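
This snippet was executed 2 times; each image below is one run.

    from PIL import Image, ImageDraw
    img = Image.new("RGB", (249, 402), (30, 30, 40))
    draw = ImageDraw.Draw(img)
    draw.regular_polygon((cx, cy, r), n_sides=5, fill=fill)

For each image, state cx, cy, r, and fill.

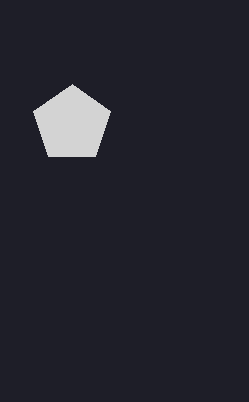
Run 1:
cx = 72; cy = 124; r = 40; fill = 'lightgray'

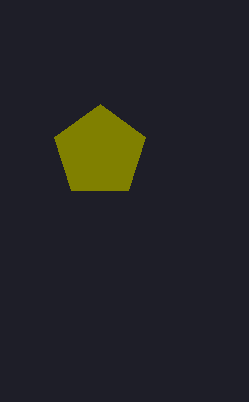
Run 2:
cx = 100, cy = 152, r = 48, fill = 'olive'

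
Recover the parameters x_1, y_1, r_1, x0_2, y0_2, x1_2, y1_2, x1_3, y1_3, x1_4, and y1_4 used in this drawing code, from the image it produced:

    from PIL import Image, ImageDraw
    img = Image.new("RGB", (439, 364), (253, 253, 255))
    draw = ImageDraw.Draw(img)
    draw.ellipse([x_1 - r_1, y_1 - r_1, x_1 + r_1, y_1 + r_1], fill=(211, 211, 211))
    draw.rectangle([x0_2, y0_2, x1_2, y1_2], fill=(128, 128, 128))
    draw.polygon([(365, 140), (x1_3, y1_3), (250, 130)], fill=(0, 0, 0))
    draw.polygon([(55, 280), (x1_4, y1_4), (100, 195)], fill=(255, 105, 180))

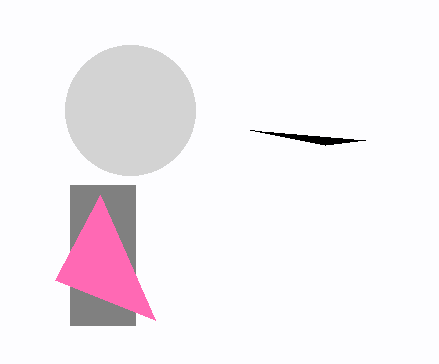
x_1 = 130
y_1 = 110
r_1 = 65
x0_2 = 70
y0_2 = 185
x1_2 = 135
y1_2 = 325
x1_3 = 325
y1_3 = 145
x1_4 = 155
y1_4 = 320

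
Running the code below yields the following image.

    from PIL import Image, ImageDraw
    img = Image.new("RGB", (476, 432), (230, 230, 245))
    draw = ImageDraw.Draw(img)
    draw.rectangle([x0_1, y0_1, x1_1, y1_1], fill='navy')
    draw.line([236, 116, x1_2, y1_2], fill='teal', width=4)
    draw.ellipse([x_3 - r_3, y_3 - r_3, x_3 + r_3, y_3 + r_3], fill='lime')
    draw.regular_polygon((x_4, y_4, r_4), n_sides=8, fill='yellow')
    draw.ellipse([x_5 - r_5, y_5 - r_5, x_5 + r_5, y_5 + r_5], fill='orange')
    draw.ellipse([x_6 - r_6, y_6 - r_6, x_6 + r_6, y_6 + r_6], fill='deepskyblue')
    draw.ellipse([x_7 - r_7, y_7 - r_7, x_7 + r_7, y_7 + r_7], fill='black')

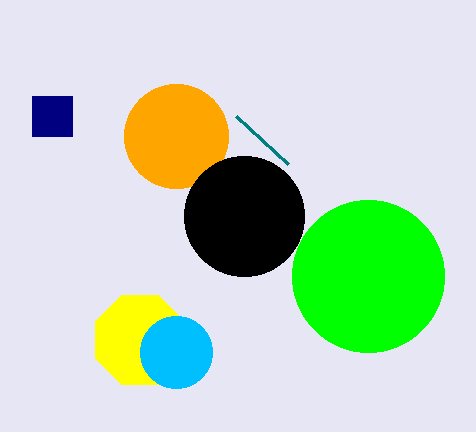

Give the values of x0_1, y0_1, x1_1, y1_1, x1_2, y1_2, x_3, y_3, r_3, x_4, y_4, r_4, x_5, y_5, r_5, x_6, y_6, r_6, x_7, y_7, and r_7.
x0_1 = 32, y0_1 = 96, x1_1 = 72, y1_1 = 136, x1_2 = 288, y1_2 = 164, x_3 = 368, y_3 = 276, r_3 = 76, x_4 = 140, y_4 = 340, r_4 = 48, x_5 = 176, y_5 = 136, r_5 = 52, x_6 = 176, y_6 = 352, r_6 = 36, x_7 = 244, y_7 = 216, r_7 = 60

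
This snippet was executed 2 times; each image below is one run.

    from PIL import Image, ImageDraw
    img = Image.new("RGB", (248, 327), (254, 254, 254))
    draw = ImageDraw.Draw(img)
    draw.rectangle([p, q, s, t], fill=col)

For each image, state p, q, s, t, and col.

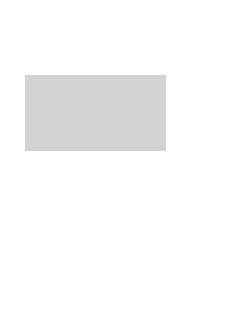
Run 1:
p = 25; q = 75; s = 165; t = 150; col = 'lightgray'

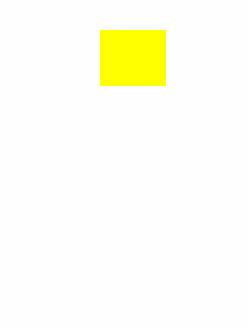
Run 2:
p = 100
q = 30
s = 165
t = 85
col = 'yellow'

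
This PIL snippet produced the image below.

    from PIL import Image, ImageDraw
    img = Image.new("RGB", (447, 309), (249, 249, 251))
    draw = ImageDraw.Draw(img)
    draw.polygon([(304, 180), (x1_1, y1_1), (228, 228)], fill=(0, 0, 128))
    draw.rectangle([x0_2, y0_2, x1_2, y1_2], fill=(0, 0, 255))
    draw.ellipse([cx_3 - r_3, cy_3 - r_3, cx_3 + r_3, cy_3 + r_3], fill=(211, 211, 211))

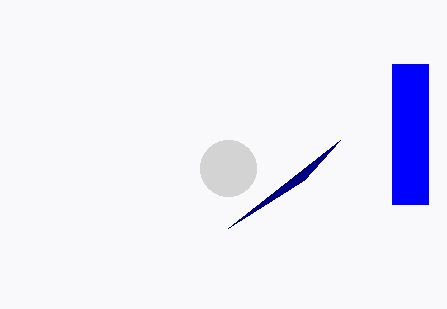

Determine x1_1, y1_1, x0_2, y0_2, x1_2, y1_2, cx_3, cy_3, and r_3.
x1_1 = 340; y1_1 = 140; x0_2 = 392; y0_2 = 64; x1_2 = 428; y1_2 = 204; cx_3 = 228; cy_3 = 168; r_3 = 28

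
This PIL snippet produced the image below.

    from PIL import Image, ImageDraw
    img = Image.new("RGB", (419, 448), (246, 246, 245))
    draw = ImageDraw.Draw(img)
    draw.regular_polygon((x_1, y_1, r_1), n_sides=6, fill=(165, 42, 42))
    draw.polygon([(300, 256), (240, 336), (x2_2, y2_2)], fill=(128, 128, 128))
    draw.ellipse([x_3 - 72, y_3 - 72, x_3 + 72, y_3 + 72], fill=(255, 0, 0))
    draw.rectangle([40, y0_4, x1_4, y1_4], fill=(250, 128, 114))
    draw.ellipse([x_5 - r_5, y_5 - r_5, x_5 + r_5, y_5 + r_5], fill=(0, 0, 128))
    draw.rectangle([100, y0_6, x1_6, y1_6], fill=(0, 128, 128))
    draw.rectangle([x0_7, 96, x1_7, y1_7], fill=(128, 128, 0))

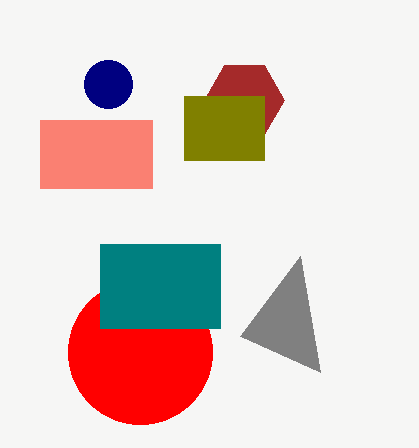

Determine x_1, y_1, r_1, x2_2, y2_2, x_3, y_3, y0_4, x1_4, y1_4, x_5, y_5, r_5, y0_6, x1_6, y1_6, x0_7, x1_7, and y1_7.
x_1 = 244
y_1 = 100
r_1 = 40
x2_2 = 320
y2_2 = 372
x_3 = 140
y_3 = 352
y0_4 = 120
x1_4 = 152
y1_4 = 188
x_5 = 108
y_5 = 84
r_5 = 24
y0_6 = 244
x1_6 = 220
y1_6 = 328
x0_7 = 184
x1_7 = 264
y1_7 = 160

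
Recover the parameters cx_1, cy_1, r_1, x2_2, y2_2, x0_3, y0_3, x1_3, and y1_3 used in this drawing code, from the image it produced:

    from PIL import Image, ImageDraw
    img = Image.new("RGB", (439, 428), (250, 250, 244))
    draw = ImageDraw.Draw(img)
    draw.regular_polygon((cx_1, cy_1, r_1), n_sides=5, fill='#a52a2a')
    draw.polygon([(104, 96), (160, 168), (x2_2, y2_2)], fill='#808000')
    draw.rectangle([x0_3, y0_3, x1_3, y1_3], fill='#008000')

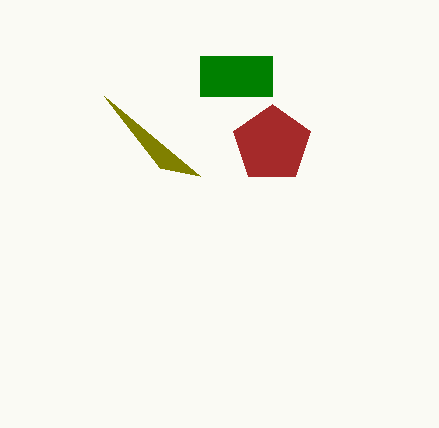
cx_1 = 272; cy_1 = 144; r_1 = 40; x2_2 = 200; y2_2 = 176; x0_3 = 200; y0_3 = 56; x1_3 = 272; y1_3 = 96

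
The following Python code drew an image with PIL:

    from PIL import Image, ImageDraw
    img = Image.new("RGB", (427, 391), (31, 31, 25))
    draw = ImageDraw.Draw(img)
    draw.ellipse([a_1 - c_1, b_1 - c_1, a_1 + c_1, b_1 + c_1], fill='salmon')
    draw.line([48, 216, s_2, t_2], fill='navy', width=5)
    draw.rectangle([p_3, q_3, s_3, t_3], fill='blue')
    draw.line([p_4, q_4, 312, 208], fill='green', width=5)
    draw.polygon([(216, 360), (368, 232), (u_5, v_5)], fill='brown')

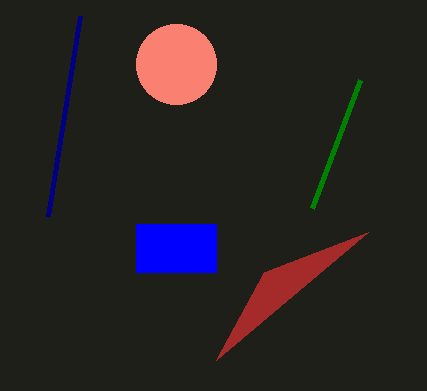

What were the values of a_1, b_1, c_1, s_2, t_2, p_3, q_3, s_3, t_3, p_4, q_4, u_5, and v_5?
a_1 = 176
b_1 = 64
c_1 = 40
s_2 = 80
t_2 = 16
p_3 = 136
q_3 = 224
s_3 = 216
t_3 = 272
p_4 = 360
q_4 = 80
u_5 = 264
v_5 = 272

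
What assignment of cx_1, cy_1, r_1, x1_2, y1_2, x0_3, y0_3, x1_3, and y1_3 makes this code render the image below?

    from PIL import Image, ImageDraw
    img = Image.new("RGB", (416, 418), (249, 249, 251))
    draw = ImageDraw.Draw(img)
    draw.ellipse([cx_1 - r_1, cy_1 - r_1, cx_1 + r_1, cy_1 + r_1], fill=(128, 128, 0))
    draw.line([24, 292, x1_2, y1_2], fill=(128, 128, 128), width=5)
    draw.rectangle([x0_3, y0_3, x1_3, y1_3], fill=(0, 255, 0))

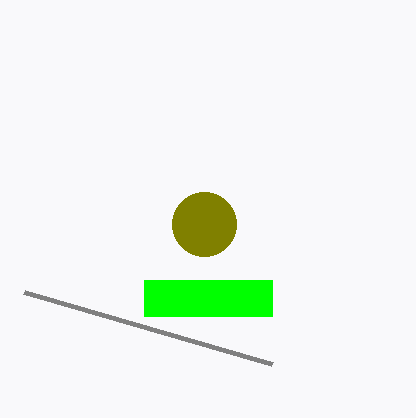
cx_1 = 204; cy_1 = 224; r_1 = 32; x1_2 = 272; y1_2 = 364; x0_3 = 144; y0_3 = 280; x1_3 = 272; y1_3 = 316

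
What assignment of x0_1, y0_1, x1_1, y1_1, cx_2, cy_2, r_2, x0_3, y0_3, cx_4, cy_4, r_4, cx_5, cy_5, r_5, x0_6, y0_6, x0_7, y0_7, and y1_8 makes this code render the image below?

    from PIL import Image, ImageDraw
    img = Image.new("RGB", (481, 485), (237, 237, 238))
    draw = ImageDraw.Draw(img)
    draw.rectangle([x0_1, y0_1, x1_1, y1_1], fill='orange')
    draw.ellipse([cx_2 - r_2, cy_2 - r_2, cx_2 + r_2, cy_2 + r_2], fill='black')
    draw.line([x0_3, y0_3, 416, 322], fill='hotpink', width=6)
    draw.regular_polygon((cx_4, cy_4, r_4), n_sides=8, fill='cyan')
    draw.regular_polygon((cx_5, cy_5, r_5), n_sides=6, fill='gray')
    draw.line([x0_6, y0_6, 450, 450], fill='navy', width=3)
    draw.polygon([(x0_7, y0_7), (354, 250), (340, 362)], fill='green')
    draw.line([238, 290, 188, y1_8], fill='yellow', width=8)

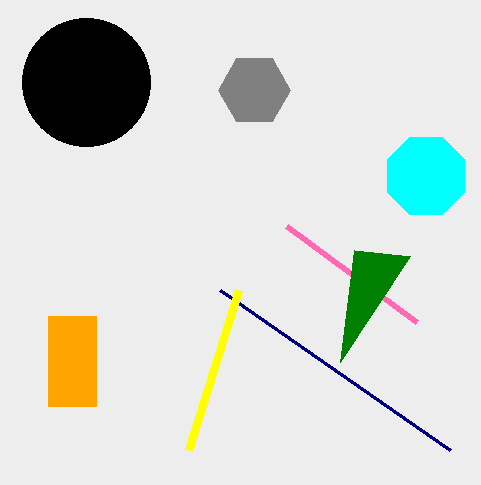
x0_1 = 48; y0_1 = 316; x1_1 = 96; y1_1 = 406; cx_2 = 86; cy_2 = 82; r_2 = 64; x0_3 = 286; y0_3 = 226; cx_4 = 426; cy_4 = 176; r_4 = 42; cx_5 = 254; cy_5 = 90; r_5 = 36; x0_6 = 220; y0_6 = 290; x0_7 = 410; y0_7 = 256; y1_8 = 450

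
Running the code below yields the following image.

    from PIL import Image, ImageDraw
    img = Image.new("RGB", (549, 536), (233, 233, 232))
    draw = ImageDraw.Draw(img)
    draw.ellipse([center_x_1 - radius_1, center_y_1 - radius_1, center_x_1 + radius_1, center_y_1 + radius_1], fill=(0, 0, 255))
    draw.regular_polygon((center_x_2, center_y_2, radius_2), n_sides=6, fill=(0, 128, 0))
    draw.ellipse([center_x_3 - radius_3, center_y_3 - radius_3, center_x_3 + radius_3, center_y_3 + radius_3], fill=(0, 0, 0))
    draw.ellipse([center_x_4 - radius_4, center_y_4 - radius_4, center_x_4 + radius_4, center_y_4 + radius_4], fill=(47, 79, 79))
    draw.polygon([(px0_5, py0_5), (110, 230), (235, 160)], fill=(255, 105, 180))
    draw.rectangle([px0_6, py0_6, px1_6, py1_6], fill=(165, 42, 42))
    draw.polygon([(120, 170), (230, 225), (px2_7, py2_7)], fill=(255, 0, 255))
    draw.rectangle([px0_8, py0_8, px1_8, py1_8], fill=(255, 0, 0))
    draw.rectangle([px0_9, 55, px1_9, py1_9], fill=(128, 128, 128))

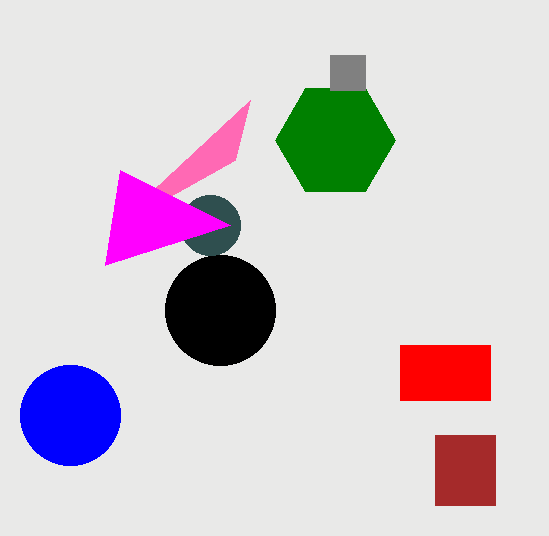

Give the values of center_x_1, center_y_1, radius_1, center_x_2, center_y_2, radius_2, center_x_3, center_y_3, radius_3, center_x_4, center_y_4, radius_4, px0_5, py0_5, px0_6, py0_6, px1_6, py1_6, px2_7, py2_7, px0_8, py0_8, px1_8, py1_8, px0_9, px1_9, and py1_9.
center_x_1 = 70; center_y_1 = 415; radius_1 = 50; center_x_2 = 335; center_y_2 = 140; radius_2 = 60; center_x_3 = 220; center_y_3 = 310; radius_3 = 55; center_x_4 = 210; center_y_4 = 225; radius_4 = 30; px0_5 = 250; py0_5 = 100; px0_6 = 435; py0_6 = 435; px1_6 = 495; py1_6 = 505; px2_7 = 105; py2_7 = 265; px0_8 = 400; py0_8 = 345; px1_8 = 490; py1_8 = 400; px0_9 = 330; px1_9 = 365; py1_9 = 90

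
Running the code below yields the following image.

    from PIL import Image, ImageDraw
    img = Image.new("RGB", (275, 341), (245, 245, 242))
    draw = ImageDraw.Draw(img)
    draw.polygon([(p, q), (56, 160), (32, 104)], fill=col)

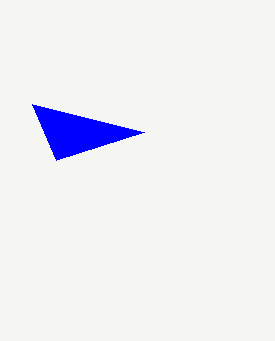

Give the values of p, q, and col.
p = 144
q = 132
col = 'blue'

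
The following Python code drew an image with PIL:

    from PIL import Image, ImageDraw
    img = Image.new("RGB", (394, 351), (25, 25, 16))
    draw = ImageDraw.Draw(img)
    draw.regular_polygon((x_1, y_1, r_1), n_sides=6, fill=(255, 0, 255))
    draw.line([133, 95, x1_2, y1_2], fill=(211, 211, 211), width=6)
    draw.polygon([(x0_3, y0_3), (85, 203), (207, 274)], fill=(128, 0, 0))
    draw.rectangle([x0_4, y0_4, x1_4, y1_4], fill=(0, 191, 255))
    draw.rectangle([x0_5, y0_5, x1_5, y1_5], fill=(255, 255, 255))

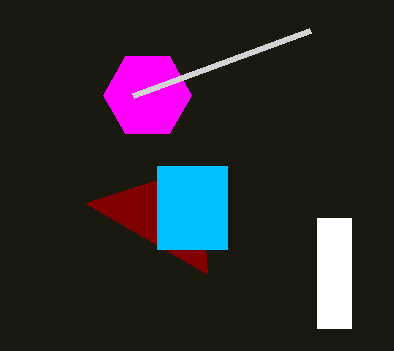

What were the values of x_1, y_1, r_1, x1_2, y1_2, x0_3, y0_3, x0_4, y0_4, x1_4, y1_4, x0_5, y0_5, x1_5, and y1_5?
x_1 = 147
y_1 = 95
r_1 = 44
x1_2 = 310
y1_2 = 30
x0_3 = 199
y0_3 = 166
x0_4 = 157
y0_4 = 166
x1_4 = 227
y1_4 = 249
x0_5 = 317
y0_5 = 218
x1_5 = 351
y1_5 = 328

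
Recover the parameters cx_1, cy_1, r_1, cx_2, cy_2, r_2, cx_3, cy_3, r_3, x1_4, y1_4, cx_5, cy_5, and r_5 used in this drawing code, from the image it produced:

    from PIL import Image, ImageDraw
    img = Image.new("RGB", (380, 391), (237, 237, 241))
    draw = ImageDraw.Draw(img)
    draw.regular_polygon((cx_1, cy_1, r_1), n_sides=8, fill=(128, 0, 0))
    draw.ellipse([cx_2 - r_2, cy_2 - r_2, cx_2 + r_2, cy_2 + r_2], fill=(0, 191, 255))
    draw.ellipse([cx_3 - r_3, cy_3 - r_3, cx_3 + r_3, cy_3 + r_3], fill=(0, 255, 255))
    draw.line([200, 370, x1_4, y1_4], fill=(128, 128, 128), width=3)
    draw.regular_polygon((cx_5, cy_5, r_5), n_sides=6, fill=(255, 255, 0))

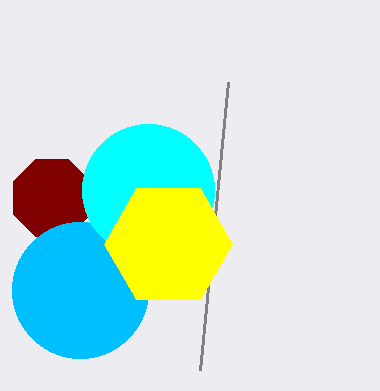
cx_1 = 52, cy_1 = 198, r_1 = 42, cx_2 = 80, cy_2 = 290, r_2 = 68, cx_3 = 148, cy_3 = 190, r_3 = 66, x1_4 = 228, y1_4 = 82, cx_5 = 168, cy_5 = 244, r_5 = 64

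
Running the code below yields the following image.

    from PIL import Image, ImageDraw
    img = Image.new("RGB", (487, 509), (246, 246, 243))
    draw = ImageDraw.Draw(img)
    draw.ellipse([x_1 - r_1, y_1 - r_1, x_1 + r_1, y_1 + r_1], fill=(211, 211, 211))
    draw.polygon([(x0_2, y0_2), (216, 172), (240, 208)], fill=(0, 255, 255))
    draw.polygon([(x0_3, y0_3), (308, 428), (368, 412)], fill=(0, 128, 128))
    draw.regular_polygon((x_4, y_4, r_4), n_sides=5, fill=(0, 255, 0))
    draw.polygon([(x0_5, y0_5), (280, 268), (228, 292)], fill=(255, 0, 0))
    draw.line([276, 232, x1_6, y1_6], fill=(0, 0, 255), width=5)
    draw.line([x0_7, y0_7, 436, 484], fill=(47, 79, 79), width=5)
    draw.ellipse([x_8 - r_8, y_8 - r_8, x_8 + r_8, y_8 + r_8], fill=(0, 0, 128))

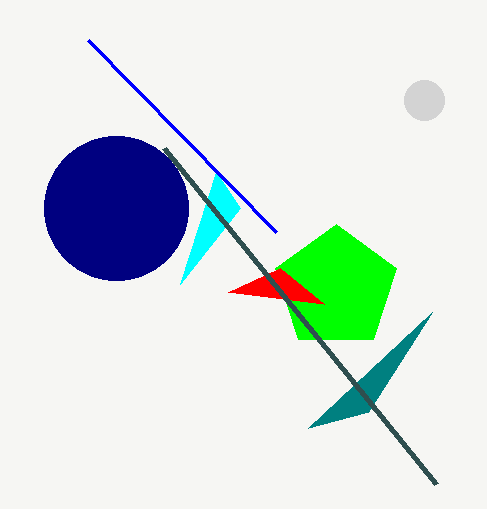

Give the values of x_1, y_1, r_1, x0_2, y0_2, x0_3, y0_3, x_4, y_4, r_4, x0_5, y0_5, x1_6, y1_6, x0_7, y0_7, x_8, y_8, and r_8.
x_1 = 424, y_1 = 100, r_1 = 20, x0_2 = 180, y0_2 = 284, x0_3 = 432, y0_3 = 312, x_4 = 336, y_4 = 288, r_4 = 64, x0_5 = 324, y0_5 = 304, x1_6 = 88, y1_6 = 40, x0_7 = 164, y0_7 = 148, x_8 = 116, y_8 = 208, r_8 = 72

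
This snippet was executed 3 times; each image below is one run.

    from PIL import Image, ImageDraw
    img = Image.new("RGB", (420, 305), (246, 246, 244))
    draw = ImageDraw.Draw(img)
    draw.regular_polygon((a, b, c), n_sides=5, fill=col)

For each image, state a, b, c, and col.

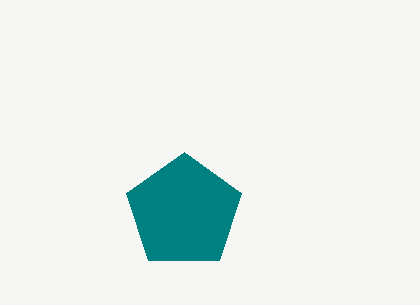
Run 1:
a = 184, b = 212, c = 60, col = 'teal'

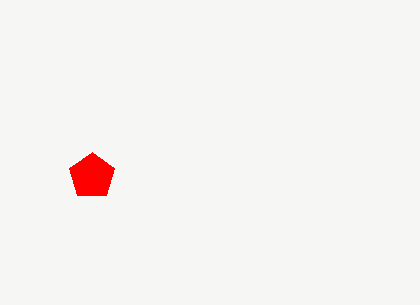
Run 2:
a = 92, b = 176, c = 24, col = 'red'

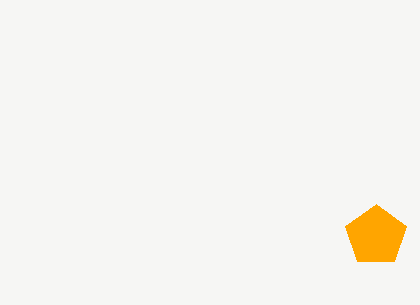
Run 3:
a = 376; b = 236; c = 32; col = 'orange'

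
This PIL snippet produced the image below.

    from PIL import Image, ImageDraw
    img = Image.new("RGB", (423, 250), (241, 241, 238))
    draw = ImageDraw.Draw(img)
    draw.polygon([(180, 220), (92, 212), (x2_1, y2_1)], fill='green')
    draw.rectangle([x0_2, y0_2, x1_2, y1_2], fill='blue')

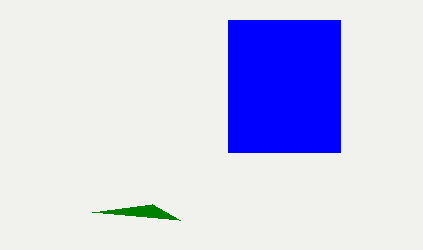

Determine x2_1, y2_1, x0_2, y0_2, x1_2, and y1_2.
x2_1 = 152
y2_1 = 204
x0_2 = 228
y0_2 = 20
x1_2 = 340
y1_2 = 152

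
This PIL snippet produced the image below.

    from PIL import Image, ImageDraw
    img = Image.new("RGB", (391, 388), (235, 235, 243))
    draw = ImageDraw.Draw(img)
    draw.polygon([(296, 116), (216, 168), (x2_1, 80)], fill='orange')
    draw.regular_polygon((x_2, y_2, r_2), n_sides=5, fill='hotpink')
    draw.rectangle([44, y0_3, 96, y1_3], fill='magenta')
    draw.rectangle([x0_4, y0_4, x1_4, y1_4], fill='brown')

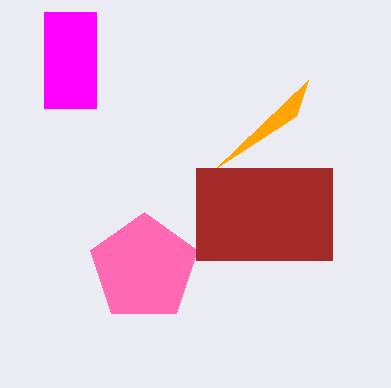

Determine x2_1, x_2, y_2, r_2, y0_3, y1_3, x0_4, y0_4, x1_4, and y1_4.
x2_1 = 308; x_2 = 144; y_2 = 268; r_2 = 56; y0_3 = 12; y1_3 = 108; x0_4 = 196; y0_4 = 168; x1_4 = 332; y1_4 = 260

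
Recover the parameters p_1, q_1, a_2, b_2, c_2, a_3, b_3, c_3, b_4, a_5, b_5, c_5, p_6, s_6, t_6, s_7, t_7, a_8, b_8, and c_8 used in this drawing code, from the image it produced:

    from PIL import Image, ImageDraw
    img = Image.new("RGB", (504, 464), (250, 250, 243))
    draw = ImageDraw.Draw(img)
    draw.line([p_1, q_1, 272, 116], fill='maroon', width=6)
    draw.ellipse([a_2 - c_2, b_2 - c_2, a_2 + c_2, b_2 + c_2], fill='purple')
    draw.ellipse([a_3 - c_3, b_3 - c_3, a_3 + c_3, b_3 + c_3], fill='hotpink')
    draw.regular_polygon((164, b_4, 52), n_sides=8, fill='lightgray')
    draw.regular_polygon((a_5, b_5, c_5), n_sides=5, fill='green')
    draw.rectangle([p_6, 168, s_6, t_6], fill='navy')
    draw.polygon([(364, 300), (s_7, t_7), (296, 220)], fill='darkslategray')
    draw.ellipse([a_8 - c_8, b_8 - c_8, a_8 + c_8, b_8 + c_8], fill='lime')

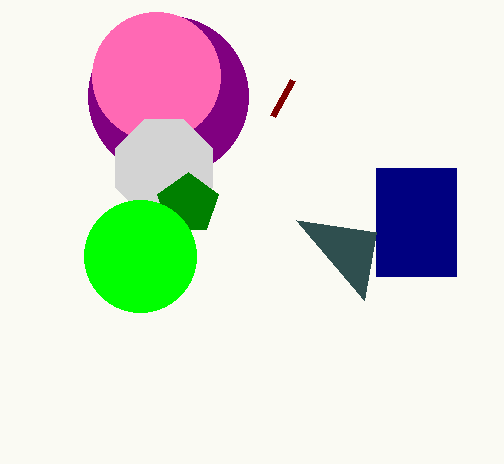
p_1 = 292; q_1 = 80; a_2 = 168; b_2 = 96; c_2 = 80; a_3 = 156; b_3 = 76; c_3 = 64; b_4 = 168; a_5 = 188; b_5 = 204; c_5 = 32; p_6 = 376; s_6 = 456; t_6 = 276; s_7 = 376; t_7 = 232; a_8 = 140; b_8 = 256; c_8 = 56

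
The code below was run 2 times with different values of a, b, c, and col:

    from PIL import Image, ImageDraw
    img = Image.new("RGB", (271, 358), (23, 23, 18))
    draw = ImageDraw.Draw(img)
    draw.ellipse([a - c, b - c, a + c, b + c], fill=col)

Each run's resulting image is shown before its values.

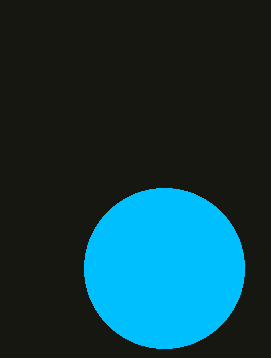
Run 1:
a = 164; b = 268; c = 80; col = 'deepskyblue'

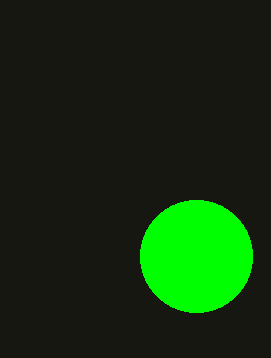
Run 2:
a = 196, b = 256, c = 56, col = 'lime'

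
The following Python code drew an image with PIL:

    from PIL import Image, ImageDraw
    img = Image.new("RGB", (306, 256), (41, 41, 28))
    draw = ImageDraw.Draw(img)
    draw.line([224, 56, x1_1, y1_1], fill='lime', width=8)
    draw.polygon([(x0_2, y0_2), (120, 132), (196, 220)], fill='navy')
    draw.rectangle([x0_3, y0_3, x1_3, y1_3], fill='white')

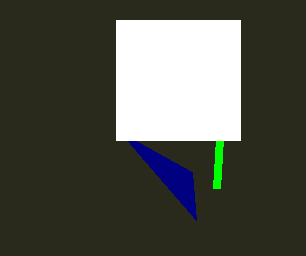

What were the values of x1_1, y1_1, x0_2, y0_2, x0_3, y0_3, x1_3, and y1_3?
x1_1 = 216; y1_1 = 188; x0_2 = 192; y0_2 = 172; x0_3 = 116; y0_3 = 20; x1_3 = 240; y1_3 = 140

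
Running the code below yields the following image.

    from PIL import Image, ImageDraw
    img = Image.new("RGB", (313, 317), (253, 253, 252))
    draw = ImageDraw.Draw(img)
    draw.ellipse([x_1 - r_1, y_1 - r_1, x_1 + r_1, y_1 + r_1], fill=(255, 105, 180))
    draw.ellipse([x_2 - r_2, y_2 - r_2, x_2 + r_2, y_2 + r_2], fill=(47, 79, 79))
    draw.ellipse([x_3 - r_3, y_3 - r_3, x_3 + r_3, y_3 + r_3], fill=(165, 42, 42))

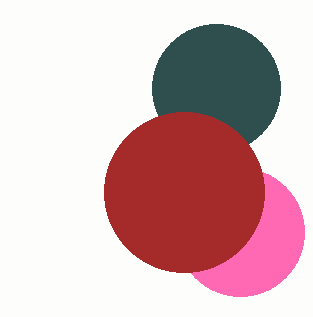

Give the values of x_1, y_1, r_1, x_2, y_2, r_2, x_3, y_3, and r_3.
x_1 = 240, y_1 = 232, r_1 = 64, x_2 = 216, y_2 = 88, r_2 = 64, x_3 = 184, y_3 = 192, r_3 = 80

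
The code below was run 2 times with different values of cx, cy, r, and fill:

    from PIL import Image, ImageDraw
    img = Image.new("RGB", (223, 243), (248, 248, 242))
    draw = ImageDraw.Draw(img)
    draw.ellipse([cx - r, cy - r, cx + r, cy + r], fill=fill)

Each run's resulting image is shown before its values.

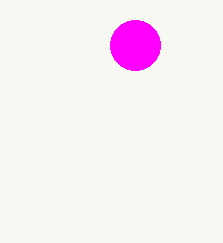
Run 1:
cx = 135
cy = 45
r = 25
fill = 'magenta'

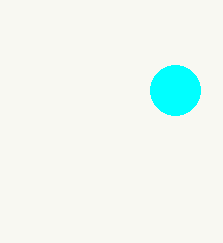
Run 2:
cx = 175
cy = 90
r = 25
fill = 'cyan'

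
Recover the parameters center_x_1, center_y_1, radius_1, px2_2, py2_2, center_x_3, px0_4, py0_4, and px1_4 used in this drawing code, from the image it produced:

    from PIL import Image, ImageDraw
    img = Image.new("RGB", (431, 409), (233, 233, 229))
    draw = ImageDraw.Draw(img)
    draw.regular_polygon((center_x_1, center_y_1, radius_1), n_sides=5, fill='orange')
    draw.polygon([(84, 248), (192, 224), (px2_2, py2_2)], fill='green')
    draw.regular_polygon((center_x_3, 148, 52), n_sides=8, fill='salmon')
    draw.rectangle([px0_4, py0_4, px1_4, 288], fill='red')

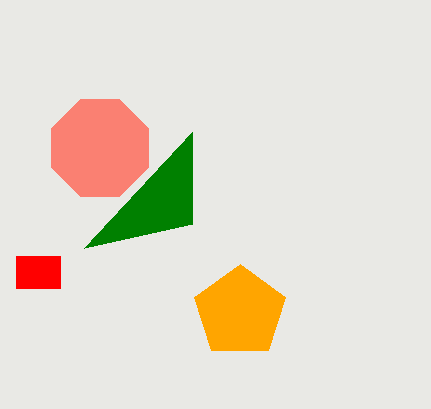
center_x_1 = 240, center_y_1 = 312, radius_1 = 48, px2_2 = 192, py2_2 = 132, center_x_3 = 100, px0_4 = 16, py0_4 = 256, px1_4 = 60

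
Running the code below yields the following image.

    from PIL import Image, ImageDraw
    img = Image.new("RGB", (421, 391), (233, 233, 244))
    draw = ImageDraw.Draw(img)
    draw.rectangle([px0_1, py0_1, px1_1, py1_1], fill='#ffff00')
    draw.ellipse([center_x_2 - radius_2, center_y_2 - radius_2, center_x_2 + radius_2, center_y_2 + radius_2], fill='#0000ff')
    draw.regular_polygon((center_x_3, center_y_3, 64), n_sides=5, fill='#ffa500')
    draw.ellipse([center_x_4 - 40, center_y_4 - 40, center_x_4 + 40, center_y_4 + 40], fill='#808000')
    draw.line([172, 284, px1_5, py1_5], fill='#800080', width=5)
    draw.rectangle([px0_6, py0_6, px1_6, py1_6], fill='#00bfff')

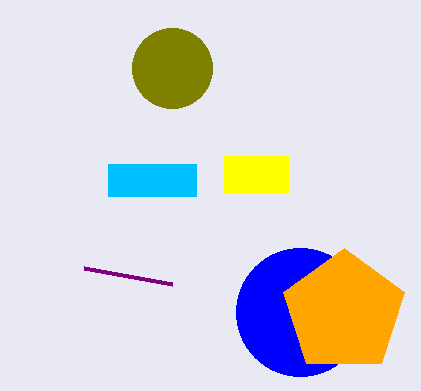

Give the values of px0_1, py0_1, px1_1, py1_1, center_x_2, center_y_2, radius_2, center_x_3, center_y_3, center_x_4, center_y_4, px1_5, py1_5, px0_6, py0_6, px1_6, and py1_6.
px0_1 = 224
py0_1 = 156
px1_1 = 288
py1_1 = 192
center_x_2 = 300
center_y_2 = 312
radius_2 = 64
center_x_3 = 344
center_y_3 = 312
center_x_4 = 172
center_y_4 = 68
px1_5 = 84
py1_5 = 268
px0_6 = 108
py0_6 = 164
px1_6 = 196
py1_6 = 196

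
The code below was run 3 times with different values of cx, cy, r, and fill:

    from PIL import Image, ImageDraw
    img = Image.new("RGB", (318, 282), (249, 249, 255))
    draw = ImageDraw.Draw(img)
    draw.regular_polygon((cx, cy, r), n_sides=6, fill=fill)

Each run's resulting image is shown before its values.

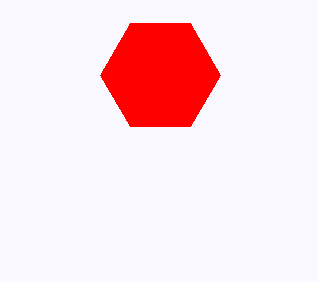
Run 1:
cx = 160, cy = 75, r = 60, fill = 'red'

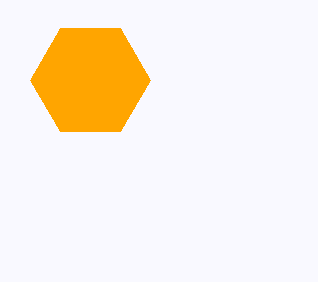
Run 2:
cx = 90
cy = 80
r = 60
fill = 'orange'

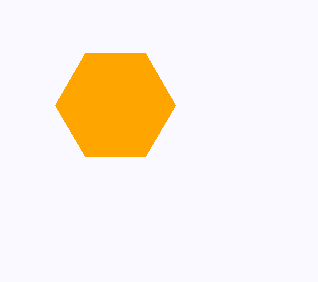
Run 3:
cx = 115, cy = 105, r = 60, fill = 'orange'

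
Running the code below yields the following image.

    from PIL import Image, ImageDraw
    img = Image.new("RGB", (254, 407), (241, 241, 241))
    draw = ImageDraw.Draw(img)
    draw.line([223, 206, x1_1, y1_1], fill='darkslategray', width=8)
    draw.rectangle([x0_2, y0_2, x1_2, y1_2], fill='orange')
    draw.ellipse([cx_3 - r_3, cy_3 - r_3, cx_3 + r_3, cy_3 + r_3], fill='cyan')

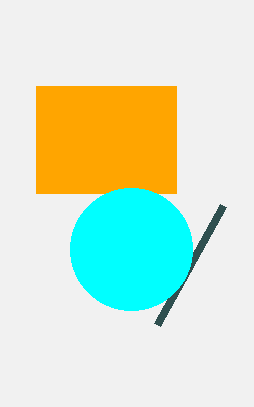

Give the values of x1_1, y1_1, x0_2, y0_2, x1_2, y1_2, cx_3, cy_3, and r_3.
x1_1 = 157, y1_1 = 325, x0_2 = 36, y0_2 = 86, x1_2 = 176, y1_2 = 193, cx_3 = 131, cy_3 = 249, r_3 = 61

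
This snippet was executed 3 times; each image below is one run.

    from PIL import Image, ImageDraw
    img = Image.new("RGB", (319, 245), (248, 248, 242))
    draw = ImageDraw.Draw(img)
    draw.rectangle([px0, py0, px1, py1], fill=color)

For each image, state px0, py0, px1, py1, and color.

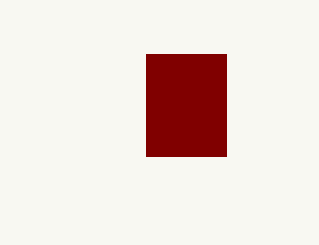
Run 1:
px0 = 146; py0 = 54; px1 = 226; py1 = 156; color = 'maroon'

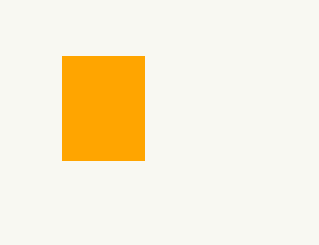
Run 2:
px0 = 62; py0 = 56; px1 = 144; py1 = 160; color = 'orange'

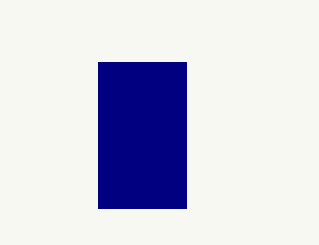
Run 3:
px0 = 98, py0 = 62, px1 = 186, py1 = 208, color = 'navy'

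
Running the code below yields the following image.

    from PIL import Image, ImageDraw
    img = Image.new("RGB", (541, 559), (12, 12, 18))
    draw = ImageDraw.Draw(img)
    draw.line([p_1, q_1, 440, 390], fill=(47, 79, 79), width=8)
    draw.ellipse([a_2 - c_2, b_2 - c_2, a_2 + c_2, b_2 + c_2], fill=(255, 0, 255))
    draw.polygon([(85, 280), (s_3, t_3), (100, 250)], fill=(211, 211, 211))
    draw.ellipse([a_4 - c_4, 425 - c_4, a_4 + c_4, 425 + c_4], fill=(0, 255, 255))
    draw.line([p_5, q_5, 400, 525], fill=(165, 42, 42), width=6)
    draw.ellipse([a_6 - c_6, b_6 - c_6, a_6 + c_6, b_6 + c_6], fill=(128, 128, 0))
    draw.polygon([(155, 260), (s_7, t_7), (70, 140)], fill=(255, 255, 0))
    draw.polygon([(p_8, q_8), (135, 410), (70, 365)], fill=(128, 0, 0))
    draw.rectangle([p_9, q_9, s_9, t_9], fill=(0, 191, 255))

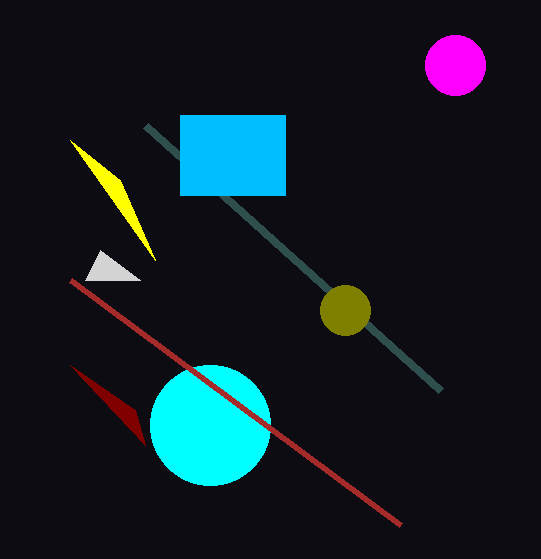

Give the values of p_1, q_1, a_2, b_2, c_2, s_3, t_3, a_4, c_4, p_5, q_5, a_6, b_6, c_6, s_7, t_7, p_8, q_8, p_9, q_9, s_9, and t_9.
p_1 = 145; q_1 = 125; a_2 = 455; b_2 = 65; c_2 = 30; s_3 = 140; t_3 = 280; a_4 = 210; c_4 = 60; p_5 = 70; q_5 = 280; a_6 = 345; b_6 = 310; c_6 = 25; s_7 = 120; t_7 = 180; p_8 = 145; q_8 = 445; p_9 = 180; q_9 = 115; s_9 = 285; t_9 = 195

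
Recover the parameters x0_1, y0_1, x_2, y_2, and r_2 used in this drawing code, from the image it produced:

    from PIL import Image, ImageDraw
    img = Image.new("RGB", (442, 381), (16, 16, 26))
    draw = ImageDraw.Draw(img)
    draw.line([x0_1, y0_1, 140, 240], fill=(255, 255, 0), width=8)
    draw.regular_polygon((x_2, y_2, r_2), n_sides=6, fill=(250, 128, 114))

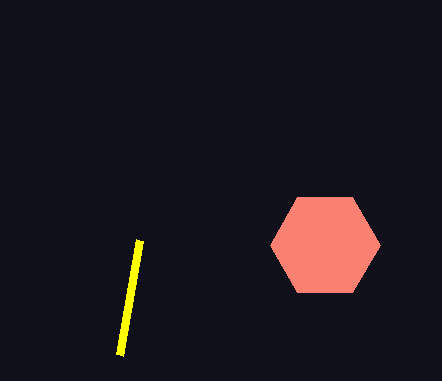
x0_1 = 120, y0_1 = 355, x_2 = 325, y_2 = 245, r_2 = 55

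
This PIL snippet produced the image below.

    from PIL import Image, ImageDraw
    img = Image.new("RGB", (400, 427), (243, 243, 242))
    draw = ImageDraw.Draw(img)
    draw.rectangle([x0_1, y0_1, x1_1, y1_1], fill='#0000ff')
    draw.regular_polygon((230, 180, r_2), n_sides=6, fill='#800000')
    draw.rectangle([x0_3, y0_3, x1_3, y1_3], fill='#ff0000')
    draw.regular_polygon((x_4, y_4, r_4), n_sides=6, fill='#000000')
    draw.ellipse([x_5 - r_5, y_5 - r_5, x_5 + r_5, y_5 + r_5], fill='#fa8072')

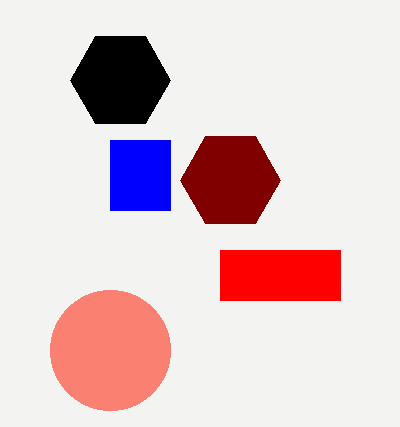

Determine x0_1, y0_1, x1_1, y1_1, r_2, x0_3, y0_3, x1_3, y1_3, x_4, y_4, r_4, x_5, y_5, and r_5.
x0_1 = 110; y0_1 = 140; x1_1 = 170; y1_1 = 210; r_2 = 50; x0_3 = 220; y0_3 = 250; x1_3 = 340; y1_3 = 300; x_4 = 120; y_4 = 80; r_4 = 50; x_5 = 110; y_5 = 350; r_5 = 60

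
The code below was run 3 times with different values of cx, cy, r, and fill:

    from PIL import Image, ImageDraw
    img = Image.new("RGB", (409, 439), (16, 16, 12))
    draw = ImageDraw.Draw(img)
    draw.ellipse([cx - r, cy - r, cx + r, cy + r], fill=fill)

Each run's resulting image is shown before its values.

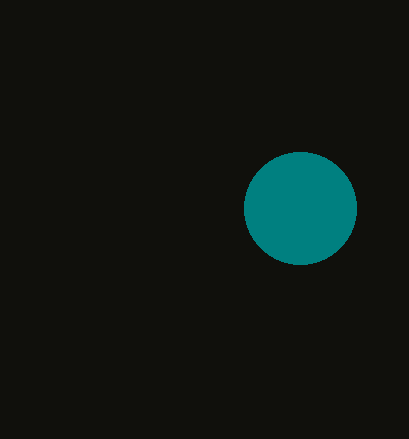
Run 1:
cx = 300; cy = 208; r = 56; fill = 'teal'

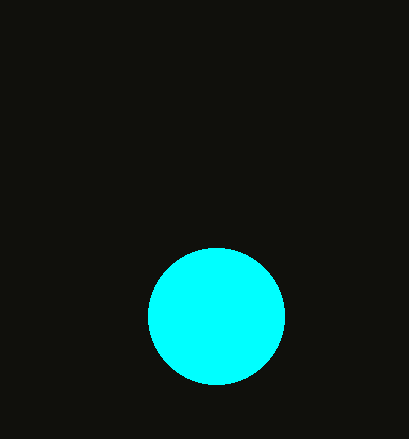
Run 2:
cx = 216, cy = 316, r = 68, fill = 'cyan'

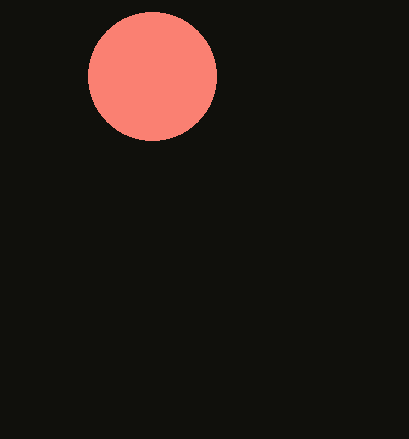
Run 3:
cx = 152
cy = 76
r = 64
fill = 'salmon'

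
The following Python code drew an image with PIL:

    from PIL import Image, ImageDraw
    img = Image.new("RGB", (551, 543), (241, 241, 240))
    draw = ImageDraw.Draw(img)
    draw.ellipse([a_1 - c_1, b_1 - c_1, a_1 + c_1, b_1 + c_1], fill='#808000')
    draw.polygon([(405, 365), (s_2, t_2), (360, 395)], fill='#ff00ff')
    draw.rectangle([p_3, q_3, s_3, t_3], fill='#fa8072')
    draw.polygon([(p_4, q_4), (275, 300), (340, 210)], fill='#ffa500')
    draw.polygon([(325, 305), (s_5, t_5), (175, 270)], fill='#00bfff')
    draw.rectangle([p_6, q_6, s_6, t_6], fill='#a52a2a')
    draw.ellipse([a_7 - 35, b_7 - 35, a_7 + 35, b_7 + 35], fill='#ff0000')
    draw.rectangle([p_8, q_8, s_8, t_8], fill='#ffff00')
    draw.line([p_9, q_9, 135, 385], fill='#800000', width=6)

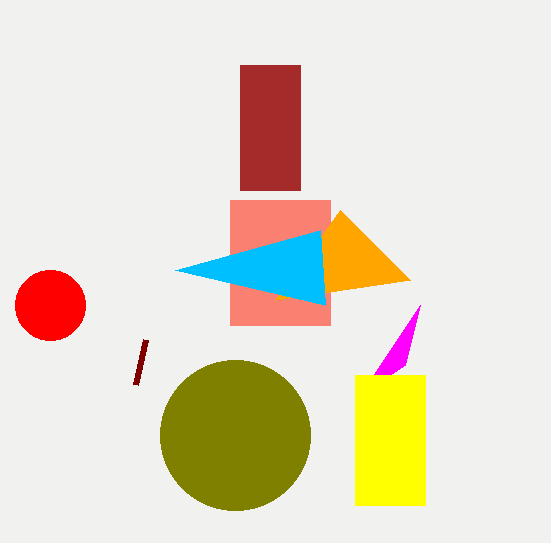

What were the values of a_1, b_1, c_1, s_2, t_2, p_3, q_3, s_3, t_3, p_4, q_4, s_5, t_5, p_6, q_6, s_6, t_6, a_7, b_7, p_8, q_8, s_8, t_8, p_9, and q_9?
a_1 = 235; b_1 = 435; c_1 = 75; s_2 = 420; t_2 = 305; p_3 = 230; q_3 = 200; s_3 = 330; t_3 = 325; p_4 = 410; q_4 = 280; s_5 = 320; t_5 = 230; p_6 = 240; q_6 = 65; s_6 = 300; t_6 = 190; a_7 = 50; b_7 = 305; p_8 = 355; q_8 = 375; s_8 = 425; t_8 = 505; p_9 = 145; q_9 = 340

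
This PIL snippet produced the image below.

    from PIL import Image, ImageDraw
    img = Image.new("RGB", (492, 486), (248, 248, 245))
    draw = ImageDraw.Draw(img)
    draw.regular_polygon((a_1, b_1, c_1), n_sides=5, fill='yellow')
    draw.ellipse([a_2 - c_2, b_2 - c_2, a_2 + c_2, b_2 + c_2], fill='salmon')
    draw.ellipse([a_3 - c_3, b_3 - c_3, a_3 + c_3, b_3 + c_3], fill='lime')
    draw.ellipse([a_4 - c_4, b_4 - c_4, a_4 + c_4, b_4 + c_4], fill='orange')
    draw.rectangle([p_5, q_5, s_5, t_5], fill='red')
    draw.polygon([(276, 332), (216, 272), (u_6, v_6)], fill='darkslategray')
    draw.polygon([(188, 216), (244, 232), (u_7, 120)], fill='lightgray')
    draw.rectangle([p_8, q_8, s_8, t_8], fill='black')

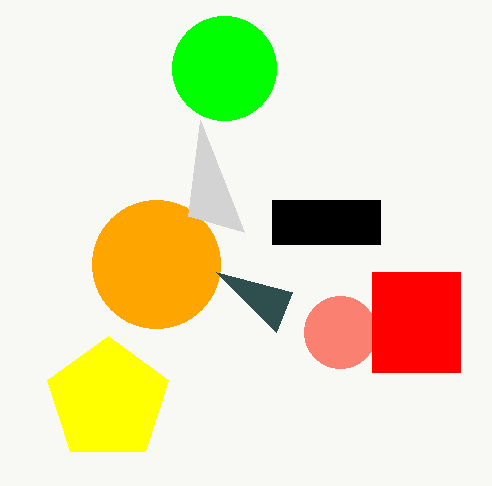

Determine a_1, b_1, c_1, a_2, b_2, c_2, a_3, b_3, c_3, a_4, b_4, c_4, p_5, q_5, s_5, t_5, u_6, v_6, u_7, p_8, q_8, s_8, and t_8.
a_1 = 108, b_1 = 400, c_1 = 64, a_2 = 340, b_2 = 332, c_2 = 36, a_3 = 224, b_3 = 68, c_3 = 52, a_4 = 156, b_4 = 264, c_4 = 64, p_5 = 372, q_5 = 272, s_5 = 460, t_5 = 372, u_6 = 292, v_6 = 292, u_7 = 200, p_8 = 272, q_8 = 200, s_8 = 380, t_8 = 244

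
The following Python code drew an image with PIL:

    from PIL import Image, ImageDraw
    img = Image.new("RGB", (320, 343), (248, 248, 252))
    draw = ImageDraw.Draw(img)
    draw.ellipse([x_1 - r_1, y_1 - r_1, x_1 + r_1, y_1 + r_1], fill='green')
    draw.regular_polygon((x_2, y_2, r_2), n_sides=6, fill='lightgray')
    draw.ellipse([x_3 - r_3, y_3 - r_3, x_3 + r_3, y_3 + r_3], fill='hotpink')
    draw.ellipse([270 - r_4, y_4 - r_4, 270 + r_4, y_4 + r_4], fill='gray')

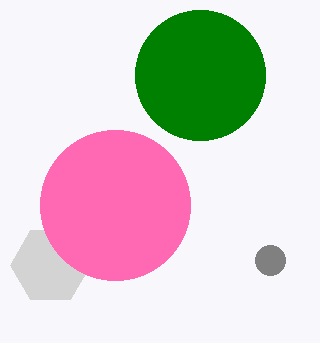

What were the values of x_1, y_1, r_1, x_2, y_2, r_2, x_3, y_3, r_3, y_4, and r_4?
x_1 = 200
y_1 = 75
r_1 = 65
x_2 = 50
y_2 = 265
r_2 = 40
x_3 = 115
y_3 = 205
r_3 = 75
y_4 = 260
r_4 = 15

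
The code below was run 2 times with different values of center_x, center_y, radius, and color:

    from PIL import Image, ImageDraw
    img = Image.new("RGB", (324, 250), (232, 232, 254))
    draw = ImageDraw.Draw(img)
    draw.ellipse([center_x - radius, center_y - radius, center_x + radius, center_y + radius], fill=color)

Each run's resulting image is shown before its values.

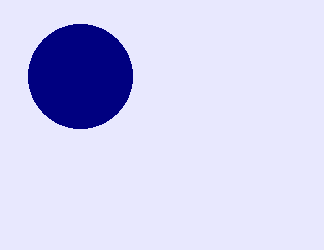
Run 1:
center_x = 80; center_y = 76; radius = 52; color = 'navy'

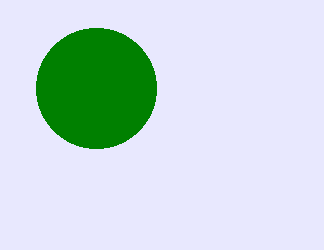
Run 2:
center_x = 96; center_y = 88; radius = 60; color = 'green'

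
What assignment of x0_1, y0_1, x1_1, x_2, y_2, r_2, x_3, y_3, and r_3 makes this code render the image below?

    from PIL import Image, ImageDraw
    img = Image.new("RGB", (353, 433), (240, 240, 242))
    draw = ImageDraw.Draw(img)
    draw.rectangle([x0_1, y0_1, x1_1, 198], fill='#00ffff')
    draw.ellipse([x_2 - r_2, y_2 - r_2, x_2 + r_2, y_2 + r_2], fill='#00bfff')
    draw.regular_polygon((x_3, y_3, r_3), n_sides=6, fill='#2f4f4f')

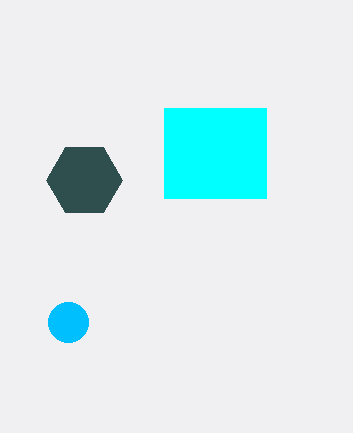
x0_1 = 164, y0_1 = 108, x1_1 = 266, x_2 = 68, y_2 = 322, r_2 = 20, x_3 = 84, y_3 = 180, r_3 = 38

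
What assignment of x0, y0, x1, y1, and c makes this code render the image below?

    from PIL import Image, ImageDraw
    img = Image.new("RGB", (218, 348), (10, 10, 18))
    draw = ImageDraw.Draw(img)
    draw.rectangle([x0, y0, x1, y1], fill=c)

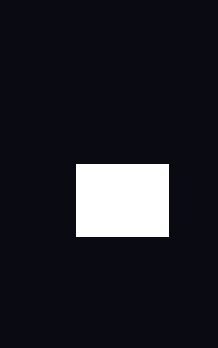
x0 = 76; y0 = 164; x1 = 168; y1 = 236; c = 'white'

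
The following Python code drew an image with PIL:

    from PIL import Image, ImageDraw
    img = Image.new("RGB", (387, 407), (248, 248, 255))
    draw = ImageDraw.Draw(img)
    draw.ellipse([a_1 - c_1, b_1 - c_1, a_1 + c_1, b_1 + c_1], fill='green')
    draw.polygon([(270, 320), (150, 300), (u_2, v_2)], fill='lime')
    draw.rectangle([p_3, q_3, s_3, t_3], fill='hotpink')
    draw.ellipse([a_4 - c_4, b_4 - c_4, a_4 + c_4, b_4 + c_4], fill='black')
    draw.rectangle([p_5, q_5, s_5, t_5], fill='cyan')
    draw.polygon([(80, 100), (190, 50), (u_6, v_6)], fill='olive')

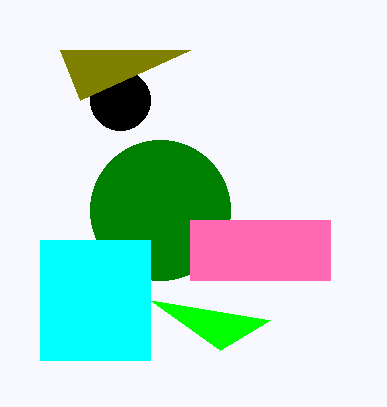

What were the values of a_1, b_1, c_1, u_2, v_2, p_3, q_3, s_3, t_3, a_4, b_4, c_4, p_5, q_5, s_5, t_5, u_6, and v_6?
a_1 = 160
b_1 = 210
c_1 = 70
u_2 = 220
v_2 = 350
p_3 = 190
q_3 = 220
s_3 = 330
t_3 = 280
a_4 = 120
b_4 = 100
c_4 = 30
p_5 = 40
q_5 = 240
s_5 = 150
t_5 = 360
u_6 = 60
v_6 = 50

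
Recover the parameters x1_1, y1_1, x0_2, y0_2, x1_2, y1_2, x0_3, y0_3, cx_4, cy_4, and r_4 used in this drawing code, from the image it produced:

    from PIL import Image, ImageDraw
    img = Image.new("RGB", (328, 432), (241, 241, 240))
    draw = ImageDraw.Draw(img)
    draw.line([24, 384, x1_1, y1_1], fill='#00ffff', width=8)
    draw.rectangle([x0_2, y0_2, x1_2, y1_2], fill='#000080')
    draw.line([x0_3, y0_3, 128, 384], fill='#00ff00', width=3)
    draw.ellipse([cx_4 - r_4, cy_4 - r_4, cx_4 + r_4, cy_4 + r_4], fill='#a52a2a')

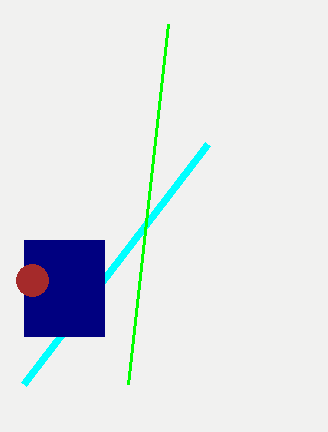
x1_1 = 208; y1_1 = 144; x0_2 = 24; y0_2 = 240; x1_2 = 104; y1_2 = 336; x0_3 = 168; y0_3 = 24; cx_4 = 32; cy_4 = 280; r_4 = 16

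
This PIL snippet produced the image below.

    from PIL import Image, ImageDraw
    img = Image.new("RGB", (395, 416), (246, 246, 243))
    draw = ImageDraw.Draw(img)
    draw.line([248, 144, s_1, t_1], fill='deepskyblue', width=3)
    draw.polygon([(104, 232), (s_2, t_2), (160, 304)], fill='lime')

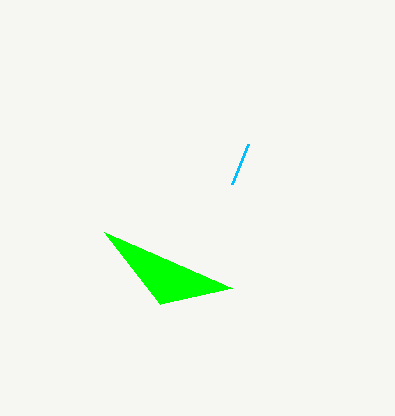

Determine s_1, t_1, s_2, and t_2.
s_1 = 232, t_1 = 184, s_2 = 232, t_2 = 288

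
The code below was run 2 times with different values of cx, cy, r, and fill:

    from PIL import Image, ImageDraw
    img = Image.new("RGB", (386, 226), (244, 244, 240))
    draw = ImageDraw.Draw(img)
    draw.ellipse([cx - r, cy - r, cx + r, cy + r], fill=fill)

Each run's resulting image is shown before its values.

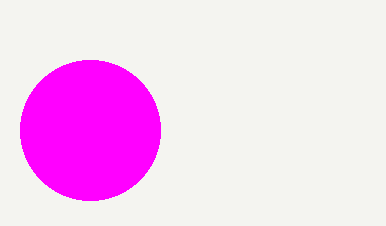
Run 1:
cx = 90
cy = 130
r = 70
fill = 'magenta'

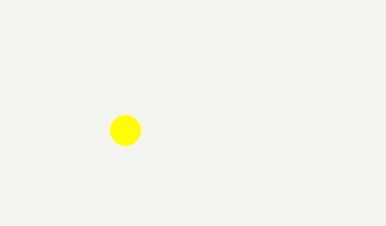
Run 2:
cx = 125; cy = 130; r = 15; fill = 'yellow'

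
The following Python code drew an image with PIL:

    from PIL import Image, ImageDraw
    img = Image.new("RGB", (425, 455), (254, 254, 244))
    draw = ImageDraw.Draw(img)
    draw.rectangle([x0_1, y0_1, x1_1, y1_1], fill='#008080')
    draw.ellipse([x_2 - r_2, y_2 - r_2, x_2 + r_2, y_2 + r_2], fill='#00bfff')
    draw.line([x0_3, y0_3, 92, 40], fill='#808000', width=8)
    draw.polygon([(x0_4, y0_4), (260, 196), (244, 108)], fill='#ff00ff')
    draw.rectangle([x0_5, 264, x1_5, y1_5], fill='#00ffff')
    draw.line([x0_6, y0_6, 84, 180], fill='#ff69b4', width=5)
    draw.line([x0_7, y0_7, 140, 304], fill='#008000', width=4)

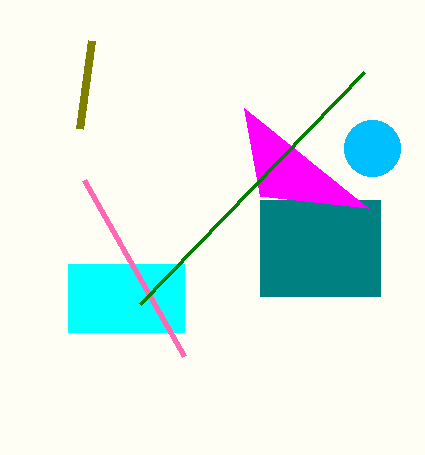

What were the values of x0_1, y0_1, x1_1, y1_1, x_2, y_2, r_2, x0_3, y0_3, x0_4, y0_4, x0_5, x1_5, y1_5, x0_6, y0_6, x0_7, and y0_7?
x0_1 = 260, y0_1 = 200, x1_1 = 380, y1_1 = 296, x_2 = 372, y_2 = 148, r_2 = 28, x0_3 = 80, y0_3 = 128, x0_4 = 368, y0_4 = 208, x0_5 = 68, x1_5 = 184, y1_5 = 332, x0_6 = 184, y0_6 = 356, x0_7 = 364, y0_7 = 72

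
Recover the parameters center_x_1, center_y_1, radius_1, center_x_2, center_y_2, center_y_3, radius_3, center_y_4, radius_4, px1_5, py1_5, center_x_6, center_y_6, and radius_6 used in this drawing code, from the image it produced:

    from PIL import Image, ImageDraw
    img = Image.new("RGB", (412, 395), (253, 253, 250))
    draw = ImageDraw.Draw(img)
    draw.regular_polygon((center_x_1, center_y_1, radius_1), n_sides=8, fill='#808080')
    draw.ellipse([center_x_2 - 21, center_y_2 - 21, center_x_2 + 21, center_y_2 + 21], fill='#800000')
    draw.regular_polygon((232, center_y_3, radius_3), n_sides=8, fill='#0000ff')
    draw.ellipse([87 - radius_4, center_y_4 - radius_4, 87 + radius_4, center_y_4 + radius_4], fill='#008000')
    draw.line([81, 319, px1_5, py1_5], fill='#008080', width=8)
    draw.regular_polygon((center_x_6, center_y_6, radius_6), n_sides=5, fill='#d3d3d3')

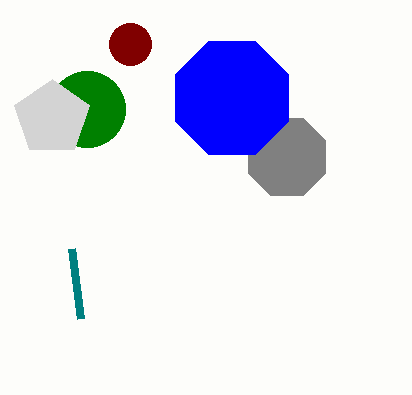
center_x_1 = 287, center_y_1 = 157, radius_1 = 42, center_x_2 = 130, center_y_2 = 44, center_y_3 = 98, radius_3 = 61, center_y_4 = 109, radius_4 = 38, px1_5 = 72, py1_5 = 249, center_x_6 = 52, center_y_6 = 118, radius_6 = 39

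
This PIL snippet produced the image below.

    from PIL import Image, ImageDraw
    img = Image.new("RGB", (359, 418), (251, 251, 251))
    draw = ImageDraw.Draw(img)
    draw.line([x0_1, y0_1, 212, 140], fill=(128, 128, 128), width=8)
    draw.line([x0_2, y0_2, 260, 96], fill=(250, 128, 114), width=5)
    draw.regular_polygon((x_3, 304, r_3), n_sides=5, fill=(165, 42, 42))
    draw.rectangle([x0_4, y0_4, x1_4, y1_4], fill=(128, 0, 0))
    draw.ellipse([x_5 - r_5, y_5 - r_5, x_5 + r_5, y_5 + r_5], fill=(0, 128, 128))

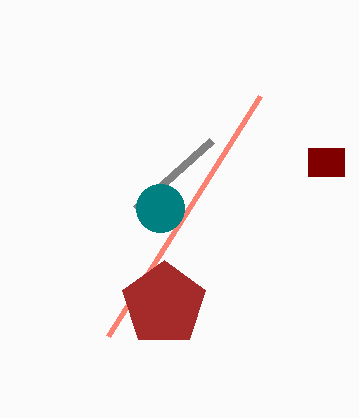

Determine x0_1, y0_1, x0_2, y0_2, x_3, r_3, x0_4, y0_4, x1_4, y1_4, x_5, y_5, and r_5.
x0_1 = 136, y0_1 = 208, x0_2 = 108, y0_2 = 336, x_3 = 164, r_3 = 44, x0_4 = 308, y0_4 = 148, x1_4 = 344, y1_4 = 176, x_5 = 160, y_5 = 208, r_5 = 24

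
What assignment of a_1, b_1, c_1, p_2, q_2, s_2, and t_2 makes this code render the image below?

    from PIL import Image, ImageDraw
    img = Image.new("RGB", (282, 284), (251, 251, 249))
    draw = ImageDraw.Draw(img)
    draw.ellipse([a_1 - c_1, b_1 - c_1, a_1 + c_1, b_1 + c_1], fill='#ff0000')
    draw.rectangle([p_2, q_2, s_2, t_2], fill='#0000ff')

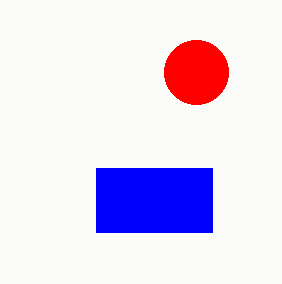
a_1 = 196, b_1 = 72, c_1 = 32, p_2 = 96, q_2 = 168, s_2 = 212, t_2 = 232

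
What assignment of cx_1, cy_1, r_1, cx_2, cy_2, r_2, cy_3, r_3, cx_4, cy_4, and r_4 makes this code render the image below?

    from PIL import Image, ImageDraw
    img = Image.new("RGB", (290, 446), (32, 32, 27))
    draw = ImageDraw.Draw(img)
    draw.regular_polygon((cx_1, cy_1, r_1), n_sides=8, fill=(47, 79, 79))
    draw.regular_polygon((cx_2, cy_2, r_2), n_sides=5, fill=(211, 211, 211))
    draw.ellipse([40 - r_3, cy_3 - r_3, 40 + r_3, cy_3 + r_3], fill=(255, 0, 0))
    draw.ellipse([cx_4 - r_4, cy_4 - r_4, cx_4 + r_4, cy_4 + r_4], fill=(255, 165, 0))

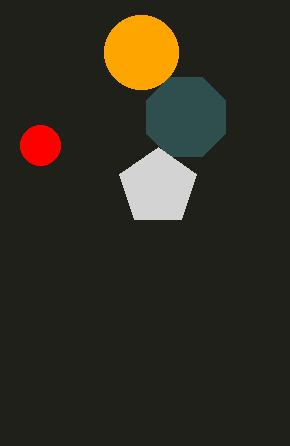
cx_1 = 186
cy_1 = 117
r_1 = 43
cx_2 = 158
cy_2 = 187
r_2 = 40
cy_3 = 145
r_3 = 20
cx_4 = 141
cy_4 = 52
r_4 = 37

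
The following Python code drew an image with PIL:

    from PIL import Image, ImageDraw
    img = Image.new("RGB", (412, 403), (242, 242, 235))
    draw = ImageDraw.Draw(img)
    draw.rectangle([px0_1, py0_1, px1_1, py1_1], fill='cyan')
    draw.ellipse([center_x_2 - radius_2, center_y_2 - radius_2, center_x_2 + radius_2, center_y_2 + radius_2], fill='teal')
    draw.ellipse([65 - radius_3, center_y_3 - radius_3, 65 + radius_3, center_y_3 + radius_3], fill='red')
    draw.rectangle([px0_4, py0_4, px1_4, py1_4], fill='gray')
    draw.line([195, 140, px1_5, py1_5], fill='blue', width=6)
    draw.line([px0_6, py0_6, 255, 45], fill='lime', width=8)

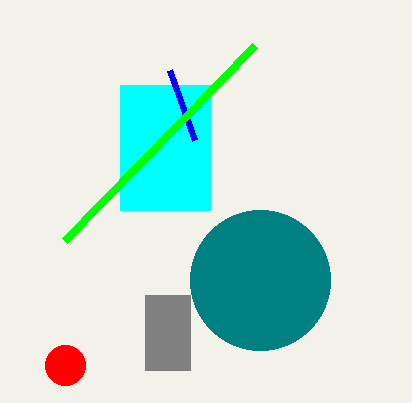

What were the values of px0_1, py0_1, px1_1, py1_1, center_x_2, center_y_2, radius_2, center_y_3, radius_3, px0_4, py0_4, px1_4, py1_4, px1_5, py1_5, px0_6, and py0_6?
px0_1 = 120
py0_1 = 85
px1_1 = 210
py1_1 = 210
center_x_2 = 260
center_y_2 = 280
radius_2 = 70
center_y_3 = 365
radius_3 = 20
px0_4 = 145
py0_4 = 295
px1_4 = 190
py1_4 = 370
px1_5 = 170
py1_5 = 70
px0_6 = 65
py0_6 = 240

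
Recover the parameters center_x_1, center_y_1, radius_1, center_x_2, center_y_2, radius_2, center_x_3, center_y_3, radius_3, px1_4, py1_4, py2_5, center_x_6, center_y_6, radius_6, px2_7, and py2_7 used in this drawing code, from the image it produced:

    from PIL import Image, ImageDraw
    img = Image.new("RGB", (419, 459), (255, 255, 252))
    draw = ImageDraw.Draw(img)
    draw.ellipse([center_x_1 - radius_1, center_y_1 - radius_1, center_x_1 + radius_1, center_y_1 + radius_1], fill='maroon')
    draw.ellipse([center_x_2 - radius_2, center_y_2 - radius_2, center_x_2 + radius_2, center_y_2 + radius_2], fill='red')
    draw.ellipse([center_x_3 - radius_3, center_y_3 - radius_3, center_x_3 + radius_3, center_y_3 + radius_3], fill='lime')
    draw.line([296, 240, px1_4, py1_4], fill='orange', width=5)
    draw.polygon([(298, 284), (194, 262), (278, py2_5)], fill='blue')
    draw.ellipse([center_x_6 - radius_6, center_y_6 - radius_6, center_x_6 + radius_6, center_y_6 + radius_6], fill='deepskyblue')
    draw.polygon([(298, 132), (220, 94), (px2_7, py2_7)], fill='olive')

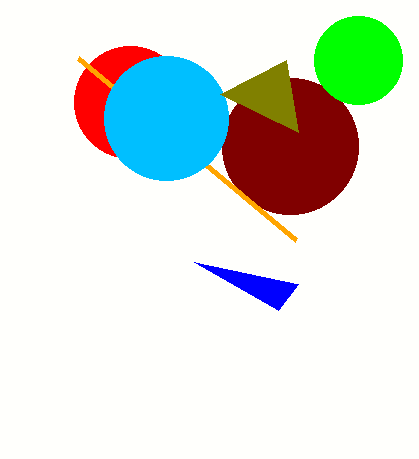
center_x_1 = 290
center_y_1 = 146
radius_1 = 68
center_x_2 = 130
center_y_2 = 102
radius_2 = 56
center_x_3 = 358
center_y_3 = 60
radius_3 = 44
px1_4 = 78
py1_4 = 58
py2_5 = 310
center_x_6 = 166
center_y_6 = 118
radius_6 = 62
px2_7 = 286
py2_7 = 60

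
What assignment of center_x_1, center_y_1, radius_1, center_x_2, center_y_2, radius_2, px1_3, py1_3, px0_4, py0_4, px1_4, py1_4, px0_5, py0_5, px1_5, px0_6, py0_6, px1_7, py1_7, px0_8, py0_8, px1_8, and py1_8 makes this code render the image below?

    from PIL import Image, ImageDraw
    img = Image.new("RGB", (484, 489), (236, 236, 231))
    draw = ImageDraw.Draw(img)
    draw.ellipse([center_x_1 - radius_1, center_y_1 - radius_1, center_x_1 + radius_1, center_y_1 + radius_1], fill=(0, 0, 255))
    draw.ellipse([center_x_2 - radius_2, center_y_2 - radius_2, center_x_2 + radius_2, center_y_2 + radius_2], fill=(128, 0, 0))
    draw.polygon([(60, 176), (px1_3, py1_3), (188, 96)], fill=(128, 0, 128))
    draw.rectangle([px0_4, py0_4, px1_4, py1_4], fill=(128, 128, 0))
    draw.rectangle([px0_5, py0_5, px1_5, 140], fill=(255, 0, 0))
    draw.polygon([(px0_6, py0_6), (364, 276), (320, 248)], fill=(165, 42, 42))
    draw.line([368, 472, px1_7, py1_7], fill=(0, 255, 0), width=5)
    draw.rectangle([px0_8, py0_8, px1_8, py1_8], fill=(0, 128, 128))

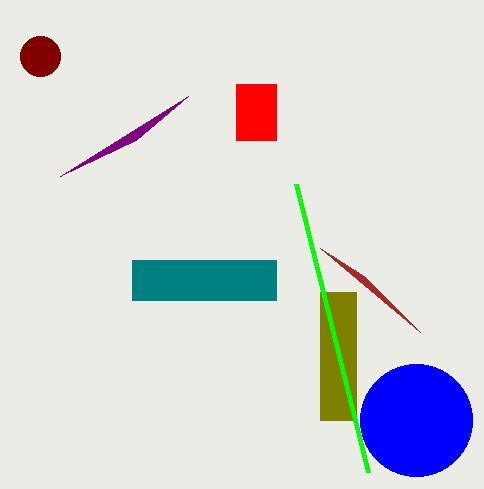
center_x_1 = 416; center_y_1 = 420; radius_1 = 56; center_x_2 = 40; center_y_2 = 56; radius_2 = 20; px1_3 = 136; py1_3 = 140; px0_4 = 320; py0_4 = 292; px1_4 = 356; py1_4 = 420; px0_5 = 236; py0_5 = 84; px1_5 = 276; px0_6 = 420; py0_6 = 332; px1_7 = 296; py1_7 = 184; px0_8 = 132; py0_8 = 260; px1_8 = 276; py1_8 = 300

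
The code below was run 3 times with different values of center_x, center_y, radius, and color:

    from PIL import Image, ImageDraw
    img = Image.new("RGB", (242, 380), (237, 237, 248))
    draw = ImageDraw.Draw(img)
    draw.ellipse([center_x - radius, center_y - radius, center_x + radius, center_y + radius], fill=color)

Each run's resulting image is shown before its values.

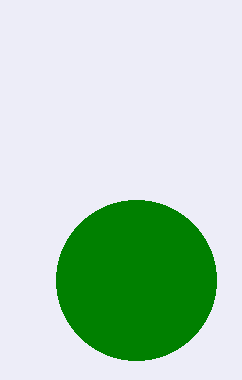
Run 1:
center_x = 136; center_y = 280; radius = 80; color = 'green'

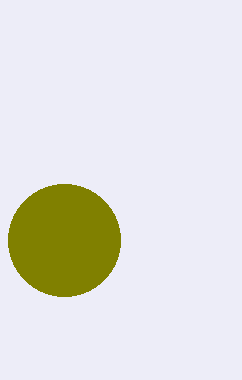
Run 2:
center_x = 64
center_y = 240
radius = 56
color = 'olive'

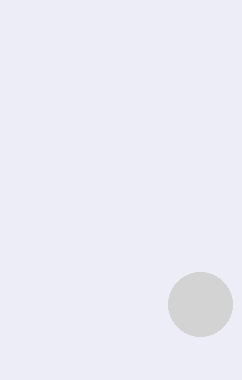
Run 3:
center_x = 200
center_y = 304
radius = 32
color = 'lightgray'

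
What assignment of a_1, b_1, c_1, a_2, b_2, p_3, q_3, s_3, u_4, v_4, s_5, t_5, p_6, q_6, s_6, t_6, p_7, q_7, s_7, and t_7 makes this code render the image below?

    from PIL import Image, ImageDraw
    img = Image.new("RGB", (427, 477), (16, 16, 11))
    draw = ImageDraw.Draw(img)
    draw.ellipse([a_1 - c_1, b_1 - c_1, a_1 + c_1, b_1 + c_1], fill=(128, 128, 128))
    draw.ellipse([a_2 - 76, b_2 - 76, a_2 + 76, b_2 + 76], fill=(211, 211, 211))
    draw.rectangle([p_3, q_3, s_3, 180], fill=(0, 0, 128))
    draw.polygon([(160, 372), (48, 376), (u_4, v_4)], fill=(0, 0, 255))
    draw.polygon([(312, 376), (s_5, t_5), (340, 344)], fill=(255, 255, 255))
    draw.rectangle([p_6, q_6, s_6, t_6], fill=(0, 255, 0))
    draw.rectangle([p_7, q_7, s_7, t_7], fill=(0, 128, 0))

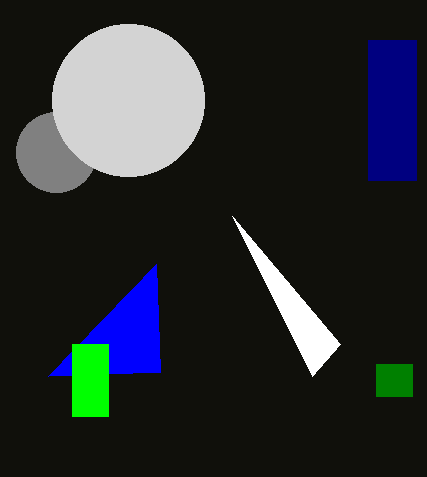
a_1 = 56, b_1 = 152, c_1 = 40, a_2 = 128, b_2 = 100, p_3 = 368, q_3 = 40, s_3 = 416, u_4 = 156, v_4 = 264, s_5 = 232, t_5 = 216, p_6 = 72, q_6 = 344, s_6 = 108, t_6 = 416, p_7 = 376, q_7 = 364, s_7 = 412, t_7 = 396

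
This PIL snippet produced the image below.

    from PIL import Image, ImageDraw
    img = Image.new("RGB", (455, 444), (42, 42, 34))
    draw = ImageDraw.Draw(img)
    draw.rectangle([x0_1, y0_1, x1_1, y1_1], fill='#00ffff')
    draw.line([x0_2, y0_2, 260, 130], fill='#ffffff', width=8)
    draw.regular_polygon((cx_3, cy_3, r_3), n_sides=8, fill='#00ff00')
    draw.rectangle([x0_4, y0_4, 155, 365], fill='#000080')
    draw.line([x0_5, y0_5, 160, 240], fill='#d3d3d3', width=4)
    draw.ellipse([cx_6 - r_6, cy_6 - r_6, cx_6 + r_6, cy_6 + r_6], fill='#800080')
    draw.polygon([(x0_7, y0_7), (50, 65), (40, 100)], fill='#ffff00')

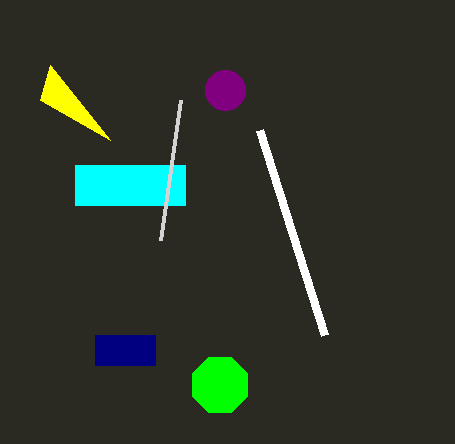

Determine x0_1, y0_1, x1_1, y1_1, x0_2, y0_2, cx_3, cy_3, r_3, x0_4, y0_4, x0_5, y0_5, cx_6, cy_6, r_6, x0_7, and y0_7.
x0_1 = 75, y0_1 = 165, x1_1 = 185, y1_1 = 205, x0_2 = 325, y0_2 = 335, cx_3 = 220, cy_3 = 385, r_3 = 30, x0_4 = 95, y0_4 = 335, x0_5 = 180, y0_5 = 100, cx_6 = 225, cy_6 = 90, r_6 = 20, x0_7 = 110, y0_7 = 140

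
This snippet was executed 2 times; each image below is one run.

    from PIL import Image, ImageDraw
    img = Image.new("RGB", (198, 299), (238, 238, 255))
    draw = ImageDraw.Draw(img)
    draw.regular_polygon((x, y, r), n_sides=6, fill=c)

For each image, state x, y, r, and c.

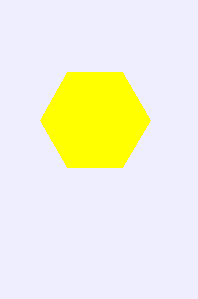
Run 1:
x = 95
y = 120
r = 55
c = 'yellow'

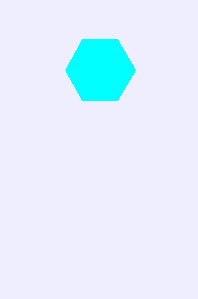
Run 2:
x = 100; y = 70; r = 35; c = 'cyan'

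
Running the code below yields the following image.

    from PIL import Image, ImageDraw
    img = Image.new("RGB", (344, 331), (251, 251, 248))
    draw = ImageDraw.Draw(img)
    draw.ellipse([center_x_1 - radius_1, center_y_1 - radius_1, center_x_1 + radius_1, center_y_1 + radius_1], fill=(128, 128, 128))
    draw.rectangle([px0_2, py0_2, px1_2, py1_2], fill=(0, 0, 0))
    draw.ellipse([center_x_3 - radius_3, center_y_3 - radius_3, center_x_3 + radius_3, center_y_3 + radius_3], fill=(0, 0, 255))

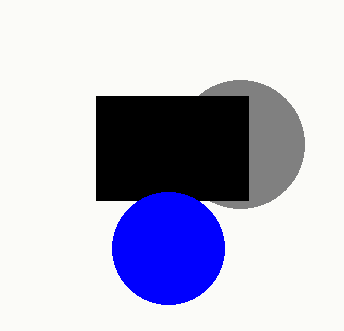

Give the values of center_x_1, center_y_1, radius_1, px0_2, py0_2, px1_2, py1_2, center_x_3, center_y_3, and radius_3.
center_x_1 = 240
center_y_1 = 144
radius_1 = 64
px0_2 = 96
py0_2 = 96
px1_2 = 248
py1_2 = 200
center_x_3 = 168
center_y_3 = 248
radius_3 = 56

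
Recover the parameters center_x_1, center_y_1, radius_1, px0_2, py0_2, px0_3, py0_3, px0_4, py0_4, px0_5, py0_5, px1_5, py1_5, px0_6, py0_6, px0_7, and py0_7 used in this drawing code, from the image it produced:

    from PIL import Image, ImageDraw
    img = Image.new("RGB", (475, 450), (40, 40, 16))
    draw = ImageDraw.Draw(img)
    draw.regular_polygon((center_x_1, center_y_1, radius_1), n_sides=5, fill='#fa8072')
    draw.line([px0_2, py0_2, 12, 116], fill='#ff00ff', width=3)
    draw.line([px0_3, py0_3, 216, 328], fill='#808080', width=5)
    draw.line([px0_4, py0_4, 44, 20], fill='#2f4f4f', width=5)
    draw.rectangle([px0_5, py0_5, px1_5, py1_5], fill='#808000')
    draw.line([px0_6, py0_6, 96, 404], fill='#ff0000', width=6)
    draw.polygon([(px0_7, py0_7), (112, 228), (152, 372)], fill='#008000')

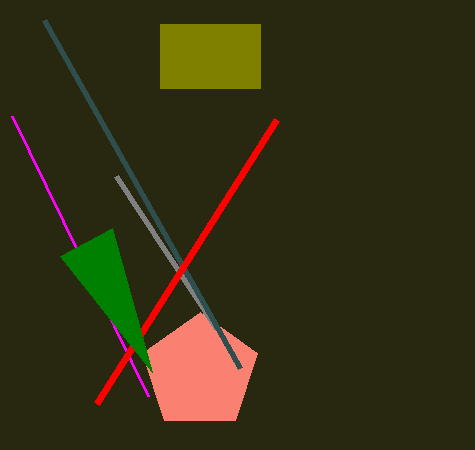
center_x_1 = 200, center_y_1 = 372, radius_1 = 60, px0_2 = 148, py0_2 = 396, px0_3 = 116, py0_3 = 176, px0_4 = 240, py0_4 = 368, px0_5 = 160, py0_5 = 24, px1_5 = 260, py1_5 = 88, px0_6 = 276, py0_6 = 120, px0_7 = 60, py0_7 = 256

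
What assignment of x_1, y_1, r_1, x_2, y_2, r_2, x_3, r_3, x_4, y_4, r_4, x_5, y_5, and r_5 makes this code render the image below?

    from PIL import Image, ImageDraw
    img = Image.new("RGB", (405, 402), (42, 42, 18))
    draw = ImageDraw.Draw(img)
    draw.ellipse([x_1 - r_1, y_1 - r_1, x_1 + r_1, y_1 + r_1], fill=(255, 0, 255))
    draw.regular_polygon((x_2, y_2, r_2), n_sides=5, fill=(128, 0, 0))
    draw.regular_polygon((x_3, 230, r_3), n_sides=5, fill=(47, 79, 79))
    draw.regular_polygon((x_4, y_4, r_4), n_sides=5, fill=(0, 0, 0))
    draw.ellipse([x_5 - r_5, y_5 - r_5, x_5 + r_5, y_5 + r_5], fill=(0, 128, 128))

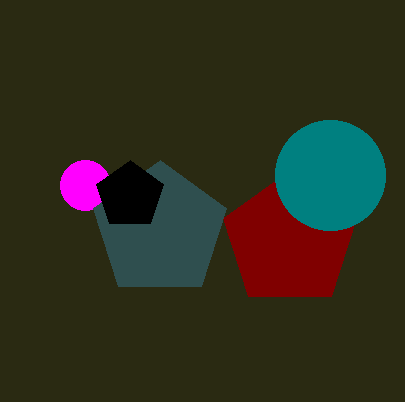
x_1 = 85, y_1 = 185, r_1 = 25, x_2 = 290, y_2 = 240, r_2 = 70, x_3 = 160, r_3 = 70, x_4 = 130, y_4 = 195, r_4 = 35, x_5 = 330, y_5 = 175, r_5 = 55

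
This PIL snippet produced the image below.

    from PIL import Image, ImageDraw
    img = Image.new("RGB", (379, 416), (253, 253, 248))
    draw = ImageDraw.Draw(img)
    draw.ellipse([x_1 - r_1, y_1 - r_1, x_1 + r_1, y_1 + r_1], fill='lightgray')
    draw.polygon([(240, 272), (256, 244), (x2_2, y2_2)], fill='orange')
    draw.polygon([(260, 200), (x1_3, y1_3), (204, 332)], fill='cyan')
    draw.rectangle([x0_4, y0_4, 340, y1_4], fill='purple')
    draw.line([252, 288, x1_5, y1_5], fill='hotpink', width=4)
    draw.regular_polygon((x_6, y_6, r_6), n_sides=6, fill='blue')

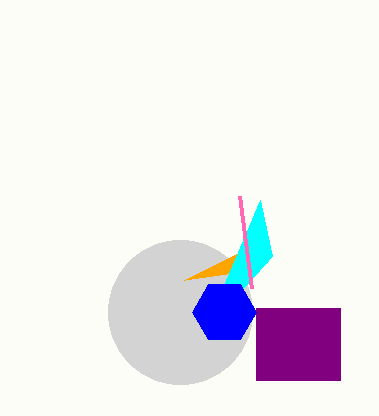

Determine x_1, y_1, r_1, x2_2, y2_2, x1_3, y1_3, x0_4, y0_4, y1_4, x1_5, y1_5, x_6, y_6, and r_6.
x_1 = 180, y_1 = 312, r_1 = 72, x2_2 = 184, y2_2 = 280, x1_3 = 272, y1_3 = 256, x0_4 = 256, y0_4 = 308, y1_4 = 380, x1_5 = 240, y1_5 = 196, x_6 = 224, y_6 = 312, r_6 = 32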